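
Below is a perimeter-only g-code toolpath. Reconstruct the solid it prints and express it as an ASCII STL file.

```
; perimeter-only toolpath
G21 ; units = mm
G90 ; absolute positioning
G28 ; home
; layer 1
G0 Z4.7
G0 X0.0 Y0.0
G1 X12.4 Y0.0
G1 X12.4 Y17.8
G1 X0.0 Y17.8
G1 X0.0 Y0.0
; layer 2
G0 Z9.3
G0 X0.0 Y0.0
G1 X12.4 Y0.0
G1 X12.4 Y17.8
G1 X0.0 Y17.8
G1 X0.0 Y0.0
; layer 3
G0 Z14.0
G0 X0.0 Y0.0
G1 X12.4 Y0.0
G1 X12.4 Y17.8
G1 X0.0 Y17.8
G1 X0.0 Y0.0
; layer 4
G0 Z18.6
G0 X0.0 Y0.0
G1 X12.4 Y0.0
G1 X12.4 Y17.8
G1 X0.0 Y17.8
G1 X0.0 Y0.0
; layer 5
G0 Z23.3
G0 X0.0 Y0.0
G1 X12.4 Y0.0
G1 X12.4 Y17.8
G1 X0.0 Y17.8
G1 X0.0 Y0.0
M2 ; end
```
solid part
  facet normal 0.0000 0.0000 -1.0000
    outer loop
      vertex 12.4 17.8 0.0
      vertex 12.4 0.0 0.0
      vertex 0.0 0.0 0.0
    endloop
  endfacet
  facet normal 0.0000 0.0000 -1.0000
    outer loop
      vertex 0.0 17.8 0.0
      vertex 12.4 17.8 0.0
      vertex 0.0 0.0 0.0
    endloop
  endfacet
  facet normal 0.0000 0.0000 1.0000
    outer loop
      vertex 0.0 0.0 23.3
      vertex 12.4 0.0 23.3
      vertex 12.4 17.8 23.3
    endloop
  endfacet
  facet normal 0.0000 0.0000 1.0000
    outer loop
      vertex 0.0 0.0 23.3
      vertex 12.4 17.8 23.3
      vertex 0.0 17.8 23.3
    endloop
  endfacet
  facet normal 0.0000 -1.0000 0.0000
    outer loop
      vertex 0.0 0.0 0.0
      vertex 12.4 0.0 0.0
      vertex 12.4 0.0 23.3
    endloop
  endfacet
  facet normal 0.0000 -1.0000 0.0000
    outer loop
      vertex 0.0 0.0 0.0
      vertex 12.4 0.0 23.3
      vertex 0.0 0.0 23.3
    endloop
  endfacet
  facet normal 0.0000 1.0000 0.0000
    outer loop
      vertex 12.4 17.8 23.3
      vertex 12.4 17.8 0.0
      vertex 0.0 17.8 0.0
    endloop
  endfacet
  facet normal 0.0000 1.0000 0.0000
    outer loop
      vertex 0.0 17.8 23.3
      vertex 12.4 17.8 23.3
      vertex 0.0 17.8 0.0
    endloop
  endfacet
  facet normal -1.0000 0.0000 0.0000
    outer loop
      vertex 0.0 17.8 23.3
      vertex 0.0 17.8 0.0
      vertex 0.0 0.0 0.0
    endloop
  endfacet
  facet normal -1.0000 0.0000 0.0000
    outer loop
      vertex 0.0 0.0 23.3
      vertex 0.0 17.8 23.3
      vertex 0.0 0.0 0.0
    endloop
  endfacet
  facet normal 1.0000 0.0000 0.0000
    outer loop
      vertex 12.4 0.0 0.0
      vertex 12.4 17.8 0.0
      vertex 12.4 17.8 23.3
    endloop
  endfacet
  facet normal 1.0000 0.0000 0.0000
    outer loop
      vertex 12.4 0.0 0.0
      vertex 12.4 17.8 23.3
      vertex 12.4 0.0 23.3
    endloop
  endfacet
endsolid part

The G0 Z moves step by Δz≈4.7 mm. Every layer's G1 loop is the same polygon, so the solid is a straight extrusion of it from z=0 to z≈23.3. Closing with flat bottom and top caps and triangulating gives 12 facets — a rectangular box, roughly 12.4 × 17.8 mm footprint and 23.3 mm tall.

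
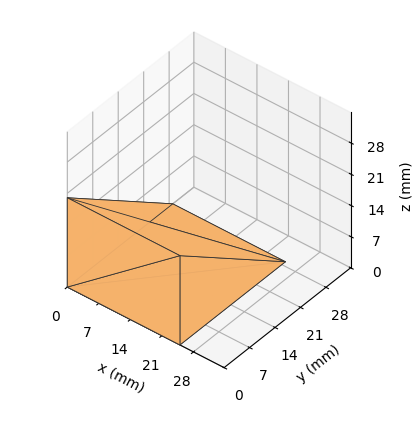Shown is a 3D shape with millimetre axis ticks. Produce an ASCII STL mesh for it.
Reading the render: the shape is a wedge (ramp): 25 × 29 mm base, rising to 20 mm along the y=0 edge and sloping linearly to z=0 at y=29 (dimensions read to the nearest mm from the axis ticks). For the STL, each face is triangulated and given an outward normal.

solid part
  facet normal 0.0000 0.0000 -1.0000
    outer loop
      vertex 25.00 29.00 0.00
      vertex 25.00 0.00 0.00
      vertex 0.00 0.00 0.00
    endloop
  endfacet
  facet normal 0.0000 0.0000 -1.0000
    outer loop
      vertex 0.00 29.00 0.00
      vertex 25.00 29.00 0.00
      vertex 0.00 0.00 0.00
    endloop
  endfacet
  facet normal 0.0000 -1.0000 0.0000
    outer loop
      vertex 0.00 0.00 0.00
      vertex 25.00 0.00 0.00
      vertex 25.00 0.00 20.00
    endloop
  endfacet
  facet normal 0.0000 -1.0000 0.0000
    outer loop
      vertex 0.00 0.00 0.00
      vertex 25.00 0.00 20.00
      vertex 0.00 0.00 20.00
    endloop
  endfacet
  facet normal 0.0000 0.5677 0.8232
    outer loop
      vertex 0.00 0.00 20.00
      vertex 25.00 0.00 20.00
      vertex 25.00 29.00 0.00
    endloop
  endfacet
  facet normal 0.0000 0.5677 0.8232
    outer loop
      vertex 0.00 0.00 20.00
      vertex 25.00 29.00 0.00
      vertex 0.00 29.00 0.00
    endloop
  endfacet
  facet normal -1.0000 0.0000 0.0000
    outer loop
      vertex 0.00 0.00 20.00
      vertex 0.00 29.00 0.00
      vertex 0.00 0.00 0.00
    endloop
  endfacet
  facet normal 1.0000 0.0000 0.0000
    outer loop
      vertex 25.00 0.00 0.00
      vertex 25.00 29.00 0.00
      vertex 25.00 0.00 20.00
    endloop
  endfacet
endsolid part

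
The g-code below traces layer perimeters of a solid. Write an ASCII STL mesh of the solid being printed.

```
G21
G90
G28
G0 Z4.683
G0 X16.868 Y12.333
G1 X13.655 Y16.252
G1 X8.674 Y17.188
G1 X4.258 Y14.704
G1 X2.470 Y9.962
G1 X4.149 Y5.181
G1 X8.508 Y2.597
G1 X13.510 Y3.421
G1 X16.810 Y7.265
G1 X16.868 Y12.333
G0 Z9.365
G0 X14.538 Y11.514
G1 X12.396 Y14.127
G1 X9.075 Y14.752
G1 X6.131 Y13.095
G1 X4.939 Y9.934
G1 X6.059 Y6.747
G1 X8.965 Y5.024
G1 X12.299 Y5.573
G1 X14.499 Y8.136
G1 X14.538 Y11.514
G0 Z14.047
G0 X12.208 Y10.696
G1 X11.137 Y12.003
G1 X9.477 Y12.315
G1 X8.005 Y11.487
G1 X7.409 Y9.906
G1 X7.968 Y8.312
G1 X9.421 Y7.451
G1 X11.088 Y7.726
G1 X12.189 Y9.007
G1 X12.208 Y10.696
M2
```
solid part
  facet normal 0.0000 0.0000 -1.0000
    outer loop
      vertex 8.273 19.625 0.000
      vertex 14.914 18.376 0.000
      vertex 19.198 13.151 0.000
    endloop
  endfacet
  facet normal 0.0000 0.0000 -1.0000
    outer loop
      vertex 2.384 16.313 0.000
      vertex 8.273 19.625 0.000
      vertex 19.198 13.151 0.000
    endloop
  endfacet
  facet normal 0.0000 0.0000 -1.0000
    outer loop
      vertex 0.001 9.990 0.000
      vertex 2.384 16.313 0.000
      vertex 19.198 13.151 0.000
    endloop
  endfacet
  facet normal 0.0000 0.0000 -1.0000
    outer loop
      vertex 2.239 3.615 0.000
      vertex 0.001 9.990 0.000
      vertex 19.198 13.151 0.000
    endloop
  endfacet
  facet normal 0.0000 0.0000 -1.0000
    outer loop
      vertex 8.052 0.170 0.000
      vertex 2.239 3.615 0.000
      vertex 19.198 13.151 0.000
    endloop
  endfacet
  facet normal 0.0000 0.0000 -1.0000
    outer loop
      vertex 14.720 1.268 0.000
      vertex 8.052 0.170 0.000
      vertex 19.198 13.151 0.000
    endloop
  endfacet
  facet normal 0.0000 0.0000 -1.0000
    outer loop
      vertex 19.121 6.394 0.000
      vertex 14.720 1.268 0.000
      vertex 19.198 13.151 0.000
    endloop
  endfacet
  facet normal 0.6929 0.5681 0.4440
    outer loop
      vertex 19.198 13.151 0.000
      vertex 14.914 18.376 0.000
      vertex 9.878 9.878 18.730
    endloop
  endfacet
  facet normal 0.1656 0.8806 0.4440
    outer loop
      vertex 14.914 18.376 0.000
      vertex 8.273 19.625 0.000
      vertex 9.878 9.878 18.730
    endloop
  endfacet
  facet normal -0.4392 0.7810 0.4440
    outer loop
      vertex 8.273 19.625 0.000
      vertex 2.384 16.313 0.000
      vertex 9.878 9.878 18.730
    endloop
  endfacet
  facet normal -0.8384 0.3160 0.4440
    outer loop
      vertex 2.384 16.313 0.000
      vertex 0.001 9.990 0.000
      vertex 9.878 9.878 18.730
    endloop
  endfacet
  facet normal -0.8454 -0.2968 0.4440
    outer loop
      vertex 0.001 9.990 0.000
      vertex 2.239 3.615 0.000
      vertex 9.878 9.878 18.730
    endloop
  endfacet
  facet normal -0.4568 -0.7708 0.4441
    outer loop
      vertex 2.239 3.615 0.000
      vertex 8.052 0.170 0.000
      vertex 9.878 9.878 18.730
    endloop
  endfacet
  facet normal 0.1456 -0.8841 0.4440
    outer loop
      vertex 8.052 0.170 0.000
      vertex 14.720 1.268 0.000
      vertex 9.878 9.878 18.730
    endloop
  endfacet
  facet normal 0.6798 -0.5837 0.4440
    outer loop
      vertex 14.720 1.268 0.000
      vertex 19.121 6.394 0.000
      vertex 9.878 9.878 18.730
    endloop
  endfacet
  facet normal 0.8959 -0.0102 0.4440
    outer loop
      vertex 19.121 6.394 0.000
      vertex 19.198 13.151 0.000
      vertex 9.878 9.878 18.730
    endloop
  endfacet
endsolid part

The G0 Z moves step by Δz≈4.683 mm. The G1 loops shrink linearly with z, so the solid tapers from its base footprint up to z≈18.7. Closing with a flat bottom cap and the tapered top and triangulating gives 16 facets — a regular 9-sided pyramid, base circumscribed radius ≈ 9.88 mm, apex at z ≈ 18.7 mm.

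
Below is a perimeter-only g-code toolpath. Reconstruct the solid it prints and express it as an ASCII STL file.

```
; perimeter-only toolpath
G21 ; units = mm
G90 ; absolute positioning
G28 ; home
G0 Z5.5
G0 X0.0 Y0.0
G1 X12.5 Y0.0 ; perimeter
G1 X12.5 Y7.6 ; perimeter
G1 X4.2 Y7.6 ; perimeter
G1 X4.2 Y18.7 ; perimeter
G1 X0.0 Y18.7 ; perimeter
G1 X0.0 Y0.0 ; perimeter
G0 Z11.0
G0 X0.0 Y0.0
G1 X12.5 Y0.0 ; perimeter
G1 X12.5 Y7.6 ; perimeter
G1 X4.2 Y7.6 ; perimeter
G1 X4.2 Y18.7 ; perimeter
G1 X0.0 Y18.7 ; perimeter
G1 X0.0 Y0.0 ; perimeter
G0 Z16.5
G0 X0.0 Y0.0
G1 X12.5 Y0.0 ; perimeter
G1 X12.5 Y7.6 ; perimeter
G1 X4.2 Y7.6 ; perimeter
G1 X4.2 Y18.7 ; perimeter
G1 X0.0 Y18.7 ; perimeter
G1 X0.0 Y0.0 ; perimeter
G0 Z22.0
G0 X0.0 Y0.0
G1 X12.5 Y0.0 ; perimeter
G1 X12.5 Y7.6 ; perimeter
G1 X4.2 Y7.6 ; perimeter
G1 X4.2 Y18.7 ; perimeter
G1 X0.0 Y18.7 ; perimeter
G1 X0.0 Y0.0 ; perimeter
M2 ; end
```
solid part
  facet normal 0.0000 0.0000 -1.0000
    outer loop
      vertex 12.5 7.6 0.0
      vertex 12.5 0.0 0.0
      vertex 0.0 0.0 0.0
    endloop
  endfacet
  facet normal 0.0000 0.0000 -1.0000
    outer loop
      vertex 4.2 7.6 0.0
      vertex 12.5 7.6 0.0
      vertex 0.0 0.0 0.0
    endloop
  endfacet
  facet normal 0.0000 0.0000 -1.0000
    outer loop
      vertex 4.2 18.7 0.0
      vertex 4.2 7.6 0.0
      vertex 0.0 0.0 0.0
    endloop
  endfacet
  facet normal 0.0000 0.0000 -1.0000
    outer loop
      vertex 0.0 18.7 0.0
      vertex 4.2 18.7 0.0
      vertex 0.0 0.0 0.0
    endloop
  endfacet
  facet normal 0.0000 0.0000 1.0000
    outer loop
      vertex 0.0 0.0 22.0
      vertex 12.5 0.0 22.0
      vertex 12.5 7.6 22.0
    endloop
  endfacet
  facet normal 0.0000 0.0000 1.0000
    outer loop
      vertex 0.0 0.0 22.0
      vertex 12.5 7.6 22.0
      vertex 4.2 7.6 22.0
    endloop
  endfacet
  facet normal 0.0000 0.0000 1.0000
    outer loop
      vertex 0.0 0.0 22.0
      vertex 4.2 7.6 22.0
      vertex 4.2 18.7 22.0
    endloop
  endfacet
  facet normal 0.0000 0.0000 1.0000
    outer loop
      vertex 0.0 0.0 22.0
      vertex 4.2 18.7 22.0
      vertex 0.0 18.7 22.0
    endloop
  endfacet
  facet normal 0.0000 -1.0000 0.0000
    outer loop
      vertex 0.0 0.0 0.0
      vertex 12.5 0.0 0.0
      vertex 12.5 0.0 22.0
    endloop
  endfacet
  facet normal 0.0000 -1.0000 0.0000
    outer loop
      vertex 0.0 0.0 0.0
      vertex 12.5 0.0 22.0
      vertex 0.0 0.0 22.0
    endloop
  endfacet
  facet normal 1.0000 0.0000 0.0000
    outer loop
      vertex 12.5 0.0 0.0
      vertex 12.5 7.6 0.0
      vertex 12.5 7.6 22.0
    endloop
  endfacet
  facet normal 1.0000 0.0000 0.0000
    outer loop
      vertex 12.5 0.0 0.0
      vertex 12.5 7.6 22.0
      vertex 12.5 0.0 22.0
    endloop
  endfacet
  facet normal 0.0000 1.0000 0.0000
    outer loop
      vertex 12.5 7.6 0.0
      vertex 4.2 7.6 0.0
      vertex 4.2 7.6 22.0
    endloop
  endfacet
  facet normal 0.0000 1.0000 0.0000
    outer loop
      vertex 12.5 7.6 0.0
      vertex 4.2 7.6 22.0
      vertex 12.5 7.6 22.0
    endloop
  endfacet
  facet normal 1.0000 0.0000 0.0000
    outer loop
      vertex 4.2 7.6 0.0
      vertex 4.2 18.7 0.0
      vertex 4.2 18.7 22.0
    endloop
  endfacet
  facet normal 1.0000 0.0000 0.0000
    outer loop
      vertex 4.2 7.6 0.0
      vertex 4.2 18.7 22.0
      vertex 4.2 7.6 22.0
    endloop
  endfacet
  facet normal 0.0000 1.0000 0.0000
    outer loop
      vertex 4.2 18.7 0.0
      vertex 0.0 18.7 0.0
      vertex 0.0 18.7 22.0
    endloop
  endfacet
  facet normal 0.0000 1.0000 0.0000
    outer loop
      vertex 4.2 18.7 0.0
      vertex 0.0 18.7 22.0
      vertex 4.2 18.7 22.0
    endloop
  endfacet
  facet normal -1.0000 0.0000 0.0000
    outer loop
      vertex 0.0 18.7 0.0
      vertex 0.0 0.0 0.0
      vertex 0.0 0.0 22.0
    endloop
  endfacet
  facet normal -1.0000 0.0000 0.0000
    outer loop
      vertex 0.0 18.7 0.0
      vertex 0.0 0.0 22.0
      vertex 0.0 18.7 22.0
    endloop
  endfacet
endsolid part

The G0 Z moves step by Δz≈5.5 mm. Every layer's G1 loop is the same polygon, so the solid is a straight extrusion of it from z=0 to z≈22. Closing with flat bottom and top caps and triangulating gives 20 facets — an L-shaped prism: outer 12.5 × 18.7 mm, arm thicknesses ≈ 7.6 mm (horizontal) and 4.2 mm (vertical), extruded 22 mm in z.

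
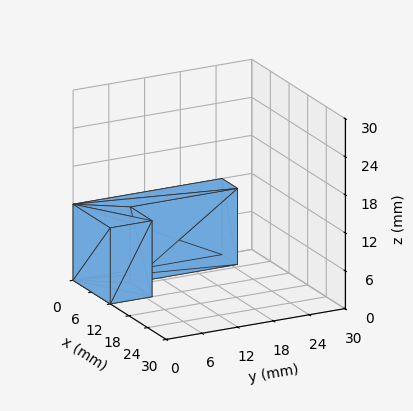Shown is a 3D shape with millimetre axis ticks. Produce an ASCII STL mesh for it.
Reading the render: the shape is an L-shaped prism: outer 12 × 25 mm, arm thicknesses ≈ 7 mm (horizontal) and 5 mm (vertical), extruded 12 mm in z (dimensions read to the nearest mm from the axis ticks). For the STL, each face is triangulated and given an outward normal.

solid part
  facet normal 0.0000 0.0000 -1.0000
    outer loop
      vertex 12.00 7.00 0.00
      vertex 12.00 0.00 0.00
      vertex 0.00 0.00 0.00
    endloop
  endfacet
  facet normal 0.0000 0.0000 -1.0000
    outer loop
      vertex 5.00 7.00 0.00
      vertex 12.00 7.00 0.00
      vertex 0.00 0.00 0.00
    endloop
  endfacet
  facet normal 0.0000 0.0000 -1.0000
    outer loop
      vertex 5.00 25.00 0.00
      vertex 5.00 7.00 0.00
      vertex 0.00 0.00 0.00
    endloop
  endfacet
  facet normal 0.0000 0.0000 -1.0000
    outer loop
      vertex 0.00 25.00 0.00
      vertex 5.00 25.00 0.00
      vertex 0.00 0.00 0.00
    endloop
  endfacet
  facet normal 0.0000 0.0000 1.0000
    outer loop
      vertex 0.00 0.00 12.00
      vertex 12.00 0.00 12.00
      vertex 12.00 7.00 12.00
    endloop
  endfacet
  facet normal 0.0000 0.0000 1.0000
    outer loop
      vertex 0.00 0.00 12.00
      vertex 12.00 7.00 12.00
      vertex 5.00 7.00 12.00
    endloop
  endfacet
  facet normal 0.0000 0.0000 1.0000
    outer loop
      vertex 0.00 0.00 12.00
      vertex 5.00 7.00 12.00
      vertex 5.00 25.00 12.00
    endloop
  endfacet
  facet normal 0.0000 0.0000 1.0000
    outer loop
      vertex 0.00 0.00 12.00
      vertex 5.00 25.00 12.00
      vertex 0.00 25.00 12.00
    endloop
  endfacet
  facet normal 0.0000 -1.0000 0.0000
    outer loop
      vertex 0.00 0.00 0.00
      vertex 12.00 0.00 0.00
      vertex 12.00 0.00 12.00
    endloop
  endfacet
  facet normal 0.0000 -1.0000 0.0000
    outer loop
      vertex 0.00 0.00 0.00
      vertex 12.00 0.00 12.00
      vertex 0.00 0.00 12.00
    endloop
  endfacet
  facet normal 1.0000 0.0000 0.0000
    outer loop
      vertex 12.00 0.00 0.00
      vertex 12.00 7.00 0.00
      vertex 12.00 7.00 12.00
    endloop
  endfacet
  facet normal 1.0000 0.0000 0.0000
    outer loop
      vertex 12.00 0.00 0.00
      vertex 12.00 7.00 12.00
      vertex 12.00 0.00 12.00
    endloop
  endfacet
  facet normal 0.0000 1.0000 0.0000
    outer loop
      vertex 12.00 7.00 0.00
      vertex 5.00 7.00 0.00
      vertex 5.00 7.00 12.00
    endloop
  endfacet
  facet normal 0.0000 1.0000 0.0000
    outer loop
      vertex 12.00 7.00 0.00
      vertex 5.00 7.00 12.00
      vertex 12.00 7.00 12.00
    endloop
  endfacet
  facet normal 1.0000 0.0000 0.0000
    outer loop
      vertex 5.00 7.00 0.00
      vertex 5.00 25.00 0.00
      vertex 5.00 25.00 12.00
    endloop
  endfacet
  facet normal 1.0000 0.0000 0.0000
    outer loop
      vertex 5.00 7.00 0.00
      vertex 5.00 25.00 12.00
      vertex 5.00 7.00 12.00
    endloop
  endfacet
  facet normal 0.0000 1.0000 0.0000
    outer loop
      vertex 5.00 25.00 0.00
      vertex 0.00 25.00 0.00
      vertex 0.00 25.00 12.00
    endloop
  endfacet
  facet normal 0.0000 1.0000 0.0000
    outer loop
      vertex 5.00 25.00 0.00
      vertex 0.00 25.00 12.00
      vertex 5.00 25.00 12.00
    endloop
  endfacet
  facet normal -1.0000 0.0000 0.0000
    outer loop
      vertex 0.00 25.00 0.00
      vertex 0.00 0.00 0.00
      vertex 0.00 0.00 12.00
    endloop
  endfacet
  facet normal -1.0000 0.0000 0.0000
    outer loop
      vertex 0.00 25.00 0.00
      vertex 0.00 0.00 12.00
      vertex 0.00 25.00 12.00
    endloop
  endfacet
endsolid part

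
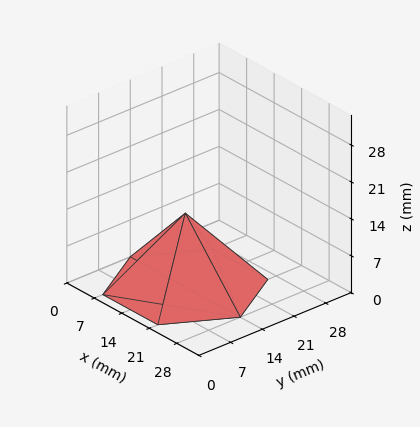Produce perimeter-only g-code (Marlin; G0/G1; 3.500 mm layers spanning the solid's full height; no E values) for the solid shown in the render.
Reading the render: the shape is a regular 6-sided pyramid, base circumscribed radius ≈ 14 mm, apex at z ≈ 14 mm (dimensions read to the nearest mm from the axis ticks). For the g-code, the solid's height is divided into equal slices at the stated Δz and each level perimeter traced with G1 moves after a G0 lift.

; perimeter-only toolpath
G21 ; units = mm
G90 ; absolute positioning
G28 ; home
; layer 1
G0 Z3.500
G0 X24.500 Y14.000
G1 X19.250 Y23.093
G1 X8.750 Y23.093
G1 X3.500 Y14.000
G1 X8.750 Y4.907
G1 X19.250 Y4.907
G1 X24.500 Y14.000
; layer 2
G0 Z7.000
G0 X21.000 Y14.000
G1 X17.500 Y20.062
G1 X10.500 Y20.062
G1 X7.000 Y14.000
G1 X10.500 Y7.938
G1 X17.500 Y7.938
G1 X21.000 Y14.000
; layer 3
G0 Z10.500
G0 X17.500 Y14.000
G1 X15.750 Y17.031
G1 X12.250 Y17.031
G1 X10.500 Y14.000
G1 X12.250 Y10.969
G1 X15.750 Y10.969
G1 X17.500 Y14.000
M2 ; end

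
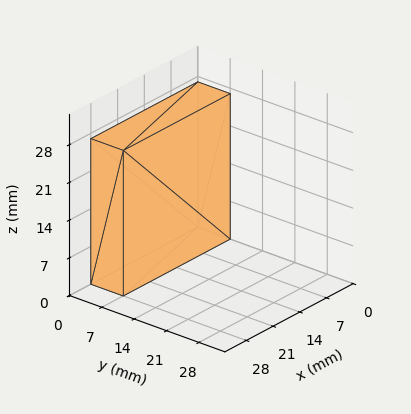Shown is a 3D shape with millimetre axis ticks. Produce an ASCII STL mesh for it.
Reading the render: the shape is a rectangular box, roughly 28 × 7 mm footprint and 27 mm tall (dimensions read to the nearest mm from the axis ticks). For the STL, each face is triangulated and given an outward normal.

solid part
  facet normal 0.0000 0.0000 -1.0000
    outer loop
      vertex 28.00 7.00 0.00
      vertex 28.00 0.00 0.00
      vertex 0.00 0.00 0.00
    endloop
  endfacet
  facet normal 0.0000 0.0000 -1.0000
    outer loop
      vertex 0.00 7.00 0.00
      vertex 28.00 7.00 0.00
      vertex 0.00 0.00 0.00
    endloop
  endfacet
  facet normal 0.0000 0.0000 1.0000
    outer loop
      vertex 0.00 0.00 27.00
      vertex 28.00 0.00 27.00
      vertex 28.00 7.00 27.00
    endloop
  endfacet
  facet normal 0.0000 0.0000 1.0000
    outer loop
      vertex 0.00 0.00 27.00
      vertex 28.00 7.00 27.00
      vertex 0.00 7.00 27.00
    endloop
  endfacet
  facet normal 0.0000 -1.0000 0.0000
    outer loop
      vertex 0.00 0.00 0.00
      vertex 28.00 0.00 0.00
      vertex 28.00 0.00 27.00
    endloop
  endfacet
  facet normal 0.0000 -1.0000 0.0000
    outer loop
      vertex 0.00 0.00 0.00
      vertex 28.00 0.00 27.00
      vertex 0.00 0.00 27.00
    endloop
  endfacet
  facet normal 0.0000 1.0000 0.0000
    outer loop
      vertex 28.00 7.00 27.00
      vertex 28.00 7.00 0.00
      vertex 0.00 7.00 0.00
    endloop
  endfacet
  facet normal 0.0000 1.0000 0.0000
    outer loop
      vertex 0.00 7.00 27.00
      vertex 28.00 7.00 27.00
      vertex 0.00 7.00 0.00
    endloop
  endfacet
  facet normal -1.0000 0.0000 0.0000
    outer loop
      vertex 0.00 7.00 27.00
      vertex 0.00 7.00 0.00
      vertex 0.00 0.00 0.00
    endloop
  endfacet
  facet normal -1.0000 0.0000 0.0000
    outer loop
      vertex 0.00 0.00 27.00
      vertex 0.00 7.00 27.00
      vertex 0.00 0.00 0.00
    endloop
  endfacet
  facet normal 1.0000 0.0000 0.0000
    outer loop
      vertex 28.00 0.00 0.00
      vertex 28.00 7.00 0.00
      vertex 28.00 7.00 27.00
    endloop
  endfacet
  facet normal 1.0000 0.0000 0.0000
    outer loop
      vertex 28.00 0.00 0.00
      vertex 28.00 7.00 27.00
      vertex 28.00 0.00 27.00
    endloop
  endfacet
endsolid part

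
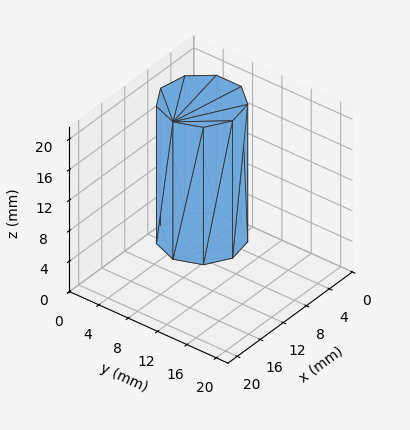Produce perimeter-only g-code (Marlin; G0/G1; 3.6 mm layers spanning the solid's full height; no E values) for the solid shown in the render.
Reading the render: the shape is a regular 9-sided prism (a cylinder approximated with 9 flat sides), circumscribed radius ≈ 5 mm, height ≈ 18 mm (dimensions read to the nearest mm from the axis ticks). For the g-code, the solid's height is divided into equal slices at the stated Δz and each level perimeter traced with G1 moves after a G0 lift.

; perimeter-only toolpath
G21 ; units = mm
G90 ; absolute positioning
G28 ; home
; layer 1
G0 Z3.6
G0 X10.0 Y5.0
G1 X8.8 Y8.2
G1 X5.9 Y9.9
G1 X2.5 Y9.3
G1 X0.3 Y6.7
G1 X0.3 Y3.3
G1 X2.5 Y0.7
G1 X5.9 Y0.1
G1 X8.8 Y1.8
G1 X10.0 Y5.0
; layer 2
G0 Z7.2
G0 X10.0 Y5.0
G1 X8.8 Y8.2
G1 X5.9 Y9.9
G1 X2.5 Y9.3
G1 X0.3 Y6.7
G1 X0.3 Y3.3
G1 X2.5 Y0.7
G1 X5.9 Y0.1
G1 X8.8 Y1.8
G1 X10.0 Y5.0
; layer 3
G0 Z10.8
G0 X10.0 Y5.0
G1 X8.8 Y8.2
G1 X5.9 Y9.9
G1 X2.5 Y9.3
G1 X0.3 Y6.7
G1 X0.3 Y3.3
G1 X2.5 Y0.7
G1 X5.9 Y0.1
G1 X8.8 Y1.8
G1 X10.0 Y5.0
; layer 4
G0 Z14.4
G0 X10.0 Y5.0
G1 X8.8 Y8.2
G1 X5.9 Y9.9
G1 X2.5 Y9.3
G1 X0.3 Y6.7
G1 X0.3 Y3.3
G1 X2.5 Y0.7
G1 X5.9 Y0.1
G1 X8.8 Y1.8
G1 X10.0 Y5.0
; layer 5
G0 Z18.0
G0 X10.0 Y5.0
G1 X8.8 Y8.2
G1 X5.9 Y9.9
G1 X2.5 Y9.3
G1 X0.3 Y6.7
G1 X0.3 Y3.3
G1 X2.5 Y0.7
G1 X5.9 Y0.1
G1 X8.8 Y1.8
G1 X10.0 Y5.0
M2 ; end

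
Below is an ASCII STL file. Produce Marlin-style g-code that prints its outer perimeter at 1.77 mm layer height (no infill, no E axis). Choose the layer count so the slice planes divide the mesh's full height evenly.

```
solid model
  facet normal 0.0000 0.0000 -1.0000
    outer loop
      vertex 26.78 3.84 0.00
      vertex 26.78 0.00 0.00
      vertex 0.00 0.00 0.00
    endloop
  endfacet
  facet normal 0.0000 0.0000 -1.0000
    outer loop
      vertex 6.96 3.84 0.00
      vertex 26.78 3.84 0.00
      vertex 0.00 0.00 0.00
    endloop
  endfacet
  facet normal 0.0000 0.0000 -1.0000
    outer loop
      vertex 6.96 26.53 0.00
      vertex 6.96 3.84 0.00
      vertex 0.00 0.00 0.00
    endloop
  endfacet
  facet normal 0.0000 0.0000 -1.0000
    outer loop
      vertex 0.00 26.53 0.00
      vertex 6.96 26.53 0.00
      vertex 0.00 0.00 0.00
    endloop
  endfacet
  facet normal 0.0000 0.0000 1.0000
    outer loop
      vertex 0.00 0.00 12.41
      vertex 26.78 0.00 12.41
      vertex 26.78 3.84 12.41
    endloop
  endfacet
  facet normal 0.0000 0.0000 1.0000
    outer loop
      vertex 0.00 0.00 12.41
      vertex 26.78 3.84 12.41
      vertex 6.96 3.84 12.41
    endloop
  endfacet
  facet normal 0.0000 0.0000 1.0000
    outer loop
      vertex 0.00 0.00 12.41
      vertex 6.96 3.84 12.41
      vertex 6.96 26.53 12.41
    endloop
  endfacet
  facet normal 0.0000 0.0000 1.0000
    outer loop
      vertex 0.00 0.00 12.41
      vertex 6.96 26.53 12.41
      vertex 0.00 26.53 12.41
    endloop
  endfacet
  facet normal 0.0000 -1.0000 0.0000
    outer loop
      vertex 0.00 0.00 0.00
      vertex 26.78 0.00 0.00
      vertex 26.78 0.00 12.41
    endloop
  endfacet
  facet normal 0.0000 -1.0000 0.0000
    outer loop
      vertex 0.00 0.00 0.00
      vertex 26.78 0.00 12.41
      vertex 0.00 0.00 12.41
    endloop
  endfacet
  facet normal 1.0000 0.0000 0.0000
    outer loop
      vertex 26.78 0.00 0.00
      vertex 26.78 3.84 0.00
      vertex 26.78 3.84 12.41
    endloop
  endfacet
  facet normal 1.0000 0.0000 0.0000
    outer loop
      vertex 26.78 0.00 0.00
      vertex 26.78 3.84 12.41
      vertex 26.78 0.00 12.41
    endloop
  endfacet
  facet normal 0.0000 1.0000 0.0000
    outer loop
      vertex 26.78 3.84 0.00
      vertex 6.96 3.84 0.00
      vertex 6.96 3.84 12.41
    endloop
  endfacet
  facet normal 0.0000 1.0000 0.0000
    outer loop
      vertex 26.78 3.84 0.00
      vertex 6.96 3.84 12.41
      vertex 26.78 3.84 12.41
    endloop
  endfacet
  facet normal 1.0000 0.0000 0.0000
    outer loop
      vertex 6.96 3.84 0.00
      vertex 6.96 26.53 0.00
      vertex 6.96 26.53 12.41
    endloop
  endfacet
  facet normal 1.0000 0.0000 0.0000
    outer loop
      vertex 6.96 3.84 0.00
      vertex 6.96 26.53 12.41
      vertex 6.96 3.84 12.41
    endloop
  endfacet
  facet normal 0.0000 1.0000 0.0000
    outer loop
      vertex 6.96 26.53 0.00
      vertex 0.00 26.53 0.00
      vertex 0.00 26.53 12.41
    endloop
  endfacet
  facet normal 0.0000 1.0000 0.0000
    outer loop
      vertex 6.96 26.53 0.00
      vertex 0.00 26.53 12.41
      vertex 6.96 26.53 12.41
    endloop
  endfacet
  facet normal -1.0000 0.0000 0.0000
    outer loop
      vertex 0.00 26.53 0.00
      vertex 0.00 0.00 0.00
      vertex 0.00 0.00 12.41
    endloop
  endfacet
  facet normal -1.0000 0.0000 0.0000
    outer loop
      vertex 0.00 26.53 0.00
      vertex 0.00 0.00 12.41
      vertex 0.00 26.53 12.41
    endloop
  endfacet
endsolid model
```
; perimeter-only toolpath
G21 ; units = mm
G90 ; absolute positioning
G28 ; home
; layer 1
G0 Z1.77
G0 X0.00 Y0.00
G1 X26.78 Y0.00
G1 X26.78 Y3.84
G1 X6.96 Y3.84
G1 X6.96 Y26.53
G1 X0.00 Y26.53
G1 X0.00 Y0.00
; layer 2
G0 Z3.55
G0 X0.00 Y0.00
G1 X26.78 Y0.00
G1 X26.78 Y3.84
G1 X6.96 Y3.84
G1 X6.96 Y26.53
G1 X0.00 Y26.53
G1 X0.00 Y0.00
; layer 3
G0 Z5.32
G0 X0.00 Y0.00
G1 X26.78 Y0.00
G1 X26.78 Y3.84
G1 X6.96 Y3.84
G1 X6.96 Y26.53
G1 X0.00 Y26.53
G1 X0.00 Y0.00
; layer 4
G0 Z7.09
G0 X0.00 Y0.00
G1 X26.78 Y0.00
G1 X26.78 Y3.84
G1 X6.96 Y3.84
G1 X6.96 Y26.53
G1 X0.00 Y26.53
G1 X0.00 Y0.00
; layer 5
G0 Z8.86
G0 X0.00 Y0.00
G1 X26.78 Y0.00
G1 X26.78 Y3.84
G1 X6.96 Y3.84
G1 X6.96 Y26.53
G1 X0.00 Y26.53
G1 X0.00 Y0.00
; layer 6
G0 Z10.64
G0 X0.00 Y0.00
G1 X26.78 Y0.00
G1 X26.78 Y3.84
G1 X6.96 Y3.84
G1 X6.96 Y26.53
G1 X0.00 Y26.53
G1 X0.00 Y0.00
; layer 7
G0 Z12.41
G0 X0.00 Y0.00
G1 X26.78 Y0.00
G1 X26.78 Y3.84
G1 X6.96 Y3.84
G1 X6.96 Y26.53
G1 X0.00 Y26.53
G1 X0.00 Y0.00
M2 ; end

The solid is an L-shaped prism: outer 26.8 × 26.5 mm, arm thicknesses ≈ 3.84 mm (horizontal) and 6.96 mm (vertical), extruded 12.4 mm in z. Slicing at Δz = 1.77 mm — 7 equal slices spanning the solid's height, so layer i sits at z = i·h/7 — gives 7 non-empty perimeters. Each is a 6-segment closed polygon; G0 lifts to the layer z and rapids to the start vertex, then G1 traces the edges.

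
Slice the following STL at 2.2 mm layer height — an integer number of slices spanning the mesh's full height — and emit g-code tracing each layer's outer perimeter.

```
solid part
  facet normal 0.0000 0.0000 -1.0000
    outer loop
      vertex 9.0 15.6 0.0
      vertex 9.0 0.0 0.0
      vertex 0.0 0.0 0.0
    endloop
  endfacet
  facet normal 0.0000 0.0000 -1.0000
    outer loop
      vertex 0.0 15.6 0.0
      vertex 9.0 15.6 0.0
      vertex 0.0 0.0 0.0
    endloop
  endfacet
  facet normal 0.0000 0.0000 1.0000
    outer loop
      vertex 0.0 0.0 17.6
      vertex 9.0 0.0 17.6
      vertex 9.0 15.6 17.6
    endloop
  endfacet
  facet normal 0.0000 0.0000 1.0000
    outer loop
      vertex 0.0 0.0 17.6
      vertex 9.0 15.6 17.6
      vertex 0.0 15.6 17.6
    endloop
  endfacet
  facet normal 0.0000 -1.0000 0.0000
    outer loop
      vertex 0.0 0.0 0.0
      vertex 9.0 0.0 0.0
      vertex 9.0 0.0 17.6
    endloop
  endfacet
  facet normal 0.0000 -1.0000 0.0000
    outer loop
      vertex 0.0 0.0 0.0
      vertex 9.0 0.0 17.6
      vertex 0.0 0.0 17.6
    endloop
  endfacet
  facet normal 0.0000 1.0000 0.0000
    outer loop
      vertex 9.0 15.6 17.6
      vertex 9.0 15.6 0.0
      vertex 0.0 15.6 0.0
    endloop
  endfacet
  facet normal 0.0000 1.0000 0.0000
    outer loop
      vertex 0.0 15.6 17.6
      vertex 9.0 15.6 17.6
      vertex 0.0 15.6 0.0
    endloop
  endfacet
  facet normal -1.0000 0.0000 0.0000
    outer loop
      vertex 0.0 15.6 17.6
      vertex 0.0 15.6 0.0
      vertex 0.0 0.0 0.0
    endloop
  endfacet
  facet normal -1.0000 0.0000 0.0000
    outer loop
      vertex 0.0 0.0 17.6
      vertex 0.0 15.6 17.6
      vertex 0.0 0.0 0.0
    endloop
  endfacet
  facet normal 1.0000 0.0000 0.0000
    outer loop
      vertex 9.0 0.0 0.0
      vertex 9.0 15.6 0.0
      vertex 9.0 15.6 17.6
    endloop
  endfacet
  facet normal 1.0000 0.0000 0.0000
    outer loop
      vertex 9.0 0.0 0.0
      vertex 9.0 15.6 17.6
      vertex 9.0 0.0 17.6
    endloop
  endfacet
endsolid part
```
; perimeter-only toolpath
G21 ; units = mm
G90 ; absolute positioning
G28 ; home
; layer 1
G0 Z2.2
G0 X0.0 Y0.0
G1 X9.0 Y0.0
G1 X9.0 Y15.6
G1 X0.0 Y15.6
G1 X0.0 Y0.0
; layer 2
G0 Z4.4
G0 X0.0 Y0.0
G1 X9.0 Y0.0
G1 X9.0 Y15.6
G1 X0.0 Y15.6
G1 X0.0 Y0.0
; layer 3
G0 Z6.6
G0 X0.0 Y0.0
G1 X9.0 Y0.0
G1 X9.0 Y15.6
G1 X0.0 Y15.6
G1 X0.0 Y0.0
; layer 4
G0 Z8.8
G0 X0.0 Y0.0
G1 X9.0 Y0.0
G1 X9.0 Y15.6
G1 X0.0 Y15.6
G1 X0.0 Y0.0
; layer 5
G0 Z11.0
G0 X0.0 Y0.0
G1 X9.0 Y0.0
G1 X9.0 Y15.6
G1 X0.0 Y15.6
G1 X0.0 Y0.0
; layer 6
G0 Z13.2
G0 X0.0 Y0.0
G1 X9.0 Y0.0
G1 X9.0 Y15.6
G1 X0.0 Y15.6
G1 X0.0 Y0.0
; layer 7
G0 Z15.4
G0 X0.0 Y0.0
G1 X9.0 Y0.0
G1 X9.0 Y15.6
G1 X0.0 Y15.6
G1 X0.0 Y0.0
; layer 8
G0 Z17.6
G0 X0.0 Y0.0
G1 X9.0 Y0.0
G1 X9.0 Y15.6
G1 X0.0 Y15.6
G1 X0.0 Y0.0
M2 ; end

The solid is a rectangular box, roughly 9 × 15.6 mm footprint and 17.6 mm tall. Slicing at Δz = 2.2 mm — 8 equal slices spanning the solid's height, so layer i sits at z = i·h/8 — gives 8 non-empty perimeters. Each is a 4-segment closed polygon; G0 lifts to the layer z and rapids to the start vertex, then G1 traces the edges.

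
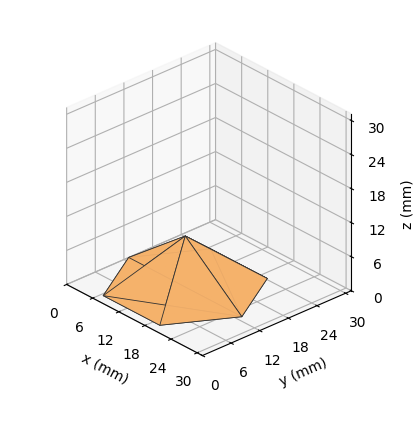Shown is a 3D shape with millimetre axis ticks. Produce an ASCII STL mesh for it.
Reading the render: the shape is a regular 6-sided pyramid, base circumscribed radius ≈ 13 mm, apex at z ≈ 9 mm (dimensions read to the nearest mm from the axis ticks). For the STL, each face is triangulated and given an outward normal.

solid part
  facet normal 0.0000 0.0000 -1.0000
    outer loop
      vertex 6.500 24.258 0.000
      vertex 19.500 24.258 0.000
      vertex 26.000 13.000 0.000
    endloop
  endfacet
  facet normal 0.0000 0.0000 -1.0000
    outer loop
      vertex 0.000 13.000 0.000
      vertex 6.500 24.258 0.000
      vertex 26.000 13.000 0.000
    endloop
  endfacet
  facet normal 0.0000 0.0000 -1.0000
    outer loop
      vertex 6.500 1.742 0.000
      vertex 0.000 13.000 0.000
      vertex 26.000 13.000 0.000
    endloop
  endfacet
  facet normal 0.0000 0.0000 -1.0000
    outer loop
      vertex 19.500 1.742 0.000
      vertex 6.500 1.742 0.000
      vertex 26.000 13.000 0.000
    endloop
  endfacet
  facet normal 0.5408 0.3122 0.7811
    outer loop
      vertex 26.000 13.000 0.000
      vertex 19.500 24.258 0.000
      vertex 13.000 13.000 9.000
    endloop
  endfacet
  facet normal 0.0000 0.6244 0.7811
    outer loop
      vertex 19.500 24.258 0.000
      vertex 6.500 24.258 0.000
      vertex 13.000 13.000 9.000
    endloop
  endfacet
  facet normal -0.5408 0.3122 0.7811
    outer loop
      vertex 6.500 24.258 0.000
      vertex 0.000 13.000 0.000
      vertex 13.000 13.000 9.000
    endloop
  endfacet
  facet normal -0.5408 -0.3122 0.7811
    outer loop
      vertex 0.000 13.000 0.000
      vertex 6.500 1.742 0.000
      vertex 13.000 13.000 9.000
    endloop
  endfacet
  facet normal 0.0000 -0.6244 0.7811
    outer loop
      vertex 6.500 1.742 0.000
      vertex 19.500 1.742 0.000
      vertex 13.000 13.000 9.000
    endloop
  endfacet
  facet normal 0.5408 -0.3122 0.7811
    outer loop
      vertex 19.500 1.742 0.000
      vertex 26.000 13.000 0.000
      vertex 13.000 13.000 9.000
    endloop
  endfacet
endsolid part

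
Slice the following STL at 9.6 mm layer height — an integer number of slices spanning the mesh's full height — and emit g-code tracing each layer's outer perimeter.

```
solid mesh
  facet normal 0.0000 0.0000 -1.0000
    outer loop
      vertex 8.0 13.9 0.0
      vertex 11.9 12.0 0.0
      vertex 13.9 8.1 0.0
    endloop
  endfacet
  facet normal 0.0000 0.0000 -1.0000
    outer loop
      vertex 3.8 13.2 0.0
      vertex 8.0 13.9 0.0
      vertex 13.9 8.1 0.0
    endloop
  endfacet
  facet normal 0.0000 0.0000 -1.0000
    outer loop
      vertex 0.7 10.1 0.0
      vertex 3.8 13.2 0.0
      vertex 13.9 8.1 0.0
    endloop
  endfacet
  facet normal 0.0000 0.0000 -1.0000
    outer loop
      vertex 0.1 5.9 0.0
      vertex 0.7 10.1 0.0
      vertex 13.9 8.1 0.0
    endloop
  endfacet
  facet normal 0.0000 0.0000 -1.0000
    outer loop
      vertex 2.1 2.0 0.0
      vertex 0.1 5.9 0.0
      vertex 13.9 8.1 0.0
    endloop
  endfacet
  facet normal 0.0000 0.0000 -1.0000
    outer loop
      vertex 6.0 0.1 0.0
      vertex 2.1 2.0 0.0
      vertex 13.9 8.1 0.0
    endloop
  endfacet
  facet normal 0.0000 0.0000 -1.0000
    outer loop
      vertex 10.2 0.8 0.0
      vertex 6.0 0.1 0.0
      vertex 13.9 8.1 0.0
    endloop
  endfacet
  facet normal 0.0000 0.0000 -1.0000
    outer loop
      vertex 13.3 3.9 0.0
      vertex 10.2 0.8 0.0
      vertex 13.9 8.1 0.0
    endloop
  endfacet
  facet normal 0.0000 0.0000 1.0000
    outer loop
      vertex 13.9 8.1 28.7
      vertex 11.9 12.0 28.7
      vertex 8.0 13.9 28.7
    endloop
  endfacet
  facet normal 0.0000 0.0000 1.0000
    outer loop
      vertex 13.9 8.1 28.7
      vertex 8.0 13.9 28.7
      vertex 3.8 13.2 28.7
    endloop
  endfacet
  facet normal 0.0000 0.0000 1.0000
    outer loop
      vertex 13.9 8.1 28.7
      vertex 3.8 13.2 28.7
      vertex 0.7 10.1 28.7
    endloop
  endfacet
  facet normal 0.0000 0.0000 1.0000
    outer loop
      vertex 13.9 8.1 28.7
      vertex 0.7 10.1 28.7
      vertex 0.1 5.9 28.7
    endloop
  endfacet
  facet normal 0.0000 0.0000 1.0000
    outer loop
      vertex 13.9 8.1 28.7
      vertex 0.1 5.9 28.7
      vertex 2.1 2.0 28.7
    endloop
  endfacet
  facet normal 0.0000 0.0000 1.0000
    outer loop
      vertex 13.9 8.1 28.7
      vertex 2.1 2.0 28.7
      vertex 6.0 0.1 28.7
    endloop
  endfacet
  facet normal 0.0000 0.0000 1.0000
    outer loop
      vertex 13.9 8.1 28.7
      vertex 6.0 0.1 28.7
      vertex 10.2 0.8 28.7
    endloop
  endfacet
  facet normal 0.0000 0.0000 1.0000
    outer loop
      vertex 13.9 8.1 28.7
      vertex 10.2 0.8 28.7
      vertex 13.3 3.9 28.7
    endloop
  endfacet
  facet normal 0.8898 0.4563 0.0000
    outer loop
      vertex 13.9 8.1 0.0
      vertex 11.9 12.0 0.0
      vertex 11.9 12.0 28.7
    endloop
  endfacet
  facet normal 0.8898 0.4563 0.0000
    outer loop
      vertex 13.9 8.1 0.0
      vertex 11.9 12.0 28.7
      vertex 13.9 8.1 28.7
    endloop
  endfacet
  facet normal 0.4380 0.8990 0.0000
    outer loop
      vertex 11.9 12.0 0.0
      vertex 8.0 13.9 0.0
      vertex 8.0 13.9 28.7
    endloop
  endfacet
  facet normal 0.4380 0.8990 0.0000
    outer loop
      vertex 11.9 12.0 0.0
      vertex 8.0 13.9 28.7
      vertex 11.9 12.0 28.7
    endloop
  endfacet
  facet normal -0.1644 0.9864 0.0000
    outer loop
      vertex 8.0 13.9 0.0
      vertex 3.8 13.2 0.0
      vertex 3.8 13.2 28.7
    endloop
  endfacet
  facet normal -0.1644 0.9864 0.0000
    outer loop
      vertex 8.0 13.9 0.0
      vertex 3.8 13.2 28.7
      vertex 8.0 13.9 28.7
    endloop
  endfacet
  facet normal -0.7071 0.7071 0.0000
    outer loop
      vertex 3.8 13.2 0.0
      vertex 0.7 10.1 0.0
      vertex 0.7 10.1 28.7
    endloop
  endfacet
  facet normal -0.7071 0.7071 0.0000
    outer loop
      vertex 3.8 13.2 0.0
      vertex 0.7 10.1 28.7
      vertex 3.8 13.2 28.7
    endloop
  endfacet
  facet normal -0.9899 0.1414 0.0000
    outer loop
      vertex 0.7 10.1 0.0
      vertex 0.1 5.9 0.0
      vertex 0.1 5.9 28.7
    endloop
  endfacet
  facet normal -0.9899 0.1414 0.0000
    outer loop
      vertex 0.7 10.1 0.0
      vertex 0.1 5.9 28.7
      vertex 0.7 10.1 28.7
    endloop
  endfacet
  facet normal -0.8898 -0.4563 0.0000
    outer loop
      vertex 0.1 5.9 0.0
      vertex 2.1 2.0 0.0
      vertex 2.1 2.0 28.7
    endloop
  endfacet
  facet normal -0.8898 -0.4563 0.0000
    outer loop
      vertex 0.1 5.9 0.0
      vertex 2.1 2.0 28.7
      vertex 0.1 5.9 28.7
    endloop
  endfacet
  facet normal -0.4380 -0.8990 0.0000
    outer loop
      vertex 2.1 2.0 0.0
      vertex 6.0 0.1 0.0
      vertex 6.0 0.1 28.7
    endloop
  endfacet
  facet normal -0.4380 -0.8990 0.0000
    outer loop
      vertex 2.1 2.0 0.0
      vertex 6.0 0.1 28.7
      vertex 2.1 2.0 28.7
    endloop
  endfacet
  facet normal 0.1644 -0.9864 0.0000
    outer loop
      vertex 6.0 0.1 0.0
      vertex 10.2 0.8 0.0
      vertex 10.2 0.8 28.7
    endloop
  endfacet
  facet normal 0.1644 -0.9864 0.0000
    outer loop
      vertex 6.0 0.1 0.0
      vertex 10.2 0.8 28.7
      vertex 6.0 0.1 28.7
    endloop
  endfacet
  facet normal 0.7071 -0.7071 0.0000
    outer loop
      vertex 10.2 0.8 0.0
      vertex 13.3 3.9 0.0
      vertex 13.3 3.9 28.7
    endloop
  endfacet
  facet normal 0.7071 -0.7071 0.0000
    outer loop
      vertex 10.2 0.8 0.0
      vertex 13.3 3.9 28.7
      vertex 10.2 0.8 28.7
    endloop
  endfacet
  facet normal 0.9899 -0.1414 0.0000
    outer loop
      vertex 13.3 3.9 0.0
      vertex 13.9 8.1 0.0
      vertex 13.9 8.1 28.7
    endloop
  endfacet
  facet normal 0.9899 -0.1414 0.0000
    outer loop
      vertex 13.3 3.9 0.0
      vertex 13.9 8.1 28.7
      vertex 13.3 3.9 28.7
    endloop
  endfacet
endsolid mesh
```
; perimeter-only toolpath
G21 ; units = mm
G90 ; absolute positioning
G28 ; home
; layer 1
G0 Z9.6
G0 X13.9 Y8.1
G1 X11.9 Y12.0
G1 X8.0 Y13.9
G1 X3.8 Y13.2
G1 X0.7 Y10.1
G1 X0.1 Y5.9
G1 X2.1 Y2.0
G1 X6.0 Y0.1
G1 X10.2 Y0.8
G1 X13.3 Y3.9
G1 X13.9 Y8.1
; layer 2
G0 Z19.1
G0 X13.9 Y8.1
G1 X11.9 Y12.0
G1 X8.0 Y13.9
G1 X3.8 Y13.2
G1 X0.7 Y10.1
G1 X0.1 Y5.9
G1 X2.1 Y2.0
G1 X6.0 Y0.1
G1 X10.2 Y0.8
G1 X13.3 Y3.9
G1 X13.9 Y8.1
; layer 3
G0 Z28.7
G0 X13.9 Y8.1
G1 X11.9 Y12.0
G1 X8.0 Y13.9
G1 X3.8 Y13.2
G1 X0.7 Y10.1
G1 X0.1 Y5.9
G1 X2.1 Y2.0
G1 X6.0 Y0.1
G1 X10.2 Y0.8
G1 X13.3 Y3.9
G1 X13.9 Y8.1
M2 ; end

The solid is a regular 10-sided prism (a cylinder approximated with 10 flat sides), circumscribed radius ≈ 7 mm, height ≈ 28.7 mm. Slicing at Δz = 9.6 mm — 3 equal slices spanning the solid's height, so layer i sits at z = i·h/3 — gives 3 non-empty perimeters. Each is a 10-segment closed polygon; G0 lifts to the layer z and rapids to the start vertex, then G1 traces the edges.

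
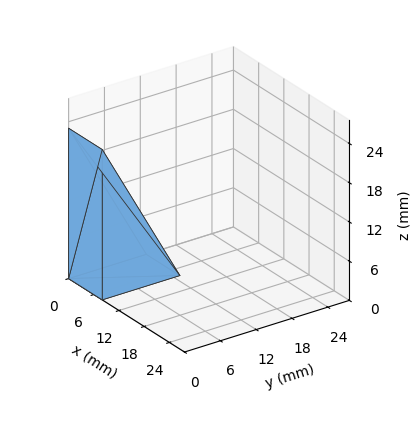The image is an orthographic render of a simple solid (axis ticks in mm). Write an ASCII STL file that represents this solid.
Reading the render: the shape is a wedge (ramp): 8 × 13 mm base, rising to 23 mm along the y=0 edge and sloping linearly to z=0 at y=13 (dimensions read to the nearest mm from the axis ticks). For the STL, each face is triangulated and given an outward normal.

solid part
  facet normal 0.0000 0.0000 -1.0000
    outer loop
      vertex 8.000 13.000 0.000
      vertex 8.000 0.000 0.000
      vertex 0.000 0.000 0.000
    endloop
  endfacet
  facet normal 0.0000 0.0000 -1.0000
    outer loop
      vertex 0.000 13.000 0.000
      vertex 8.000 13.000 0.000
      vertex 0.000 0.000 0.000
    endloop
  endfacet
  facet normal 0.0000 -1.0000 0.0000
    outer loop
      vertex 0.000 0.000 0.000
      vertex 8.000 0.000 0.000
      vertex 8.000 0.000 23.000
    endloop
  endfacet
  facet normal 0.0000 -1.0000 0.0000
    outer loop
      vertex 0.000 0.000 0.000
      vertex 8.000 0.000 23.000
      vertex 0.000 0.000 23.000
    endloop
  endfacet
  facet normal 0.0000 0.8706 0.4921
    outer loop
      vertex 0.000 0.000 23.000
      vertex 8.000 0.000 23.000
      vertex 8.000 13.000 0.000
    endloop
  endfacet
  facet normal 0.0000 0.8706 0.4921
    outer loop
      vertex 0.000 0.000 23.000
      vertex 8.000 13.000 0.000
      vertex 0.000 13.000 0.000
    endloop
  endfacet
  facet normal -1.0000 0.0000 0.0000
    outer loop
      vertex 0.000 0.000 23.000
      vertex 0.000 13.000 0.000
      vertex 0.000 0.000 0.000
    endloop
  endfacet
  facet normal 1.0000 0.0000 0.0000
    outer loop
      vertex 8.000 0.000 0.000
      vertex 8.000 13.000 0.000
      vertex 8.000 0.000 23.000
    endloop
  endfacet
endsolid part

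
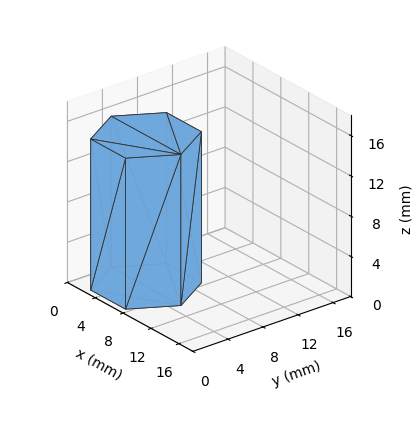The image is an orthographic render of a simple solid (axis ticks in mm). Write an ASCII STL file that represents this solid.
Reading the render: the shape is a regular 6-sided prism (a cylinder approximated with 6 flat sides), circumscribed radius ≈ 5 mm, height ≈ 15 mm (dimensions read to the nearest mm from the axis ticks). For the STL, each face is triangulated and given an outward normal.

solid part
  facet normal 0.0000 0.0000 -1.0000
    outer loop
      vertex 2.50 9.33 0.00
      vertex 7.50 9.33 0.00
      vertex 10.00 5.00 0.00
    endloop
  endfacet
  facet normal 0.0000 0.0000 -1.0000
    outer loop
      vertex 0.00 5.00 0.00
      vertex 2.50 9.33 0.00
      vertex 10.00 5.00 0.00
    endloop
  endfacet
  facet normal 0.0000 0.0000 -1.0000
    outer loop
      vertex 2.50 0.67 0.00
      vertex 0.00 5.00 0.00
      vertex 10.00 5.00 0.00
    endloop
  endfacet
  facet normal 0.0000 0.0000 -1.0000
    outer loop
      vertex 7.50 0.67 0.00
      vertex 2.50 0.67 0.00
      vertex 10.00 5.00 0.00
    endloop
  endfacet
  facet normal 0.0000 0.0000 1.0000
    outer loop
      vertex 10.00 5.00 15.00
      vertex 7.50 9.33 15.00
      vertex 2.50 9.33 15.00
    endloop
  endfacet
  facet normal 0.0000 0.0000 1.0000
    outer loop
      vertex 10.00 5.00 15.00
      vertex 2.50 9.33 15.00
      vertex 0.00 5.00 15.00
    endloop
  endfacet
  facet normal 0.0000 0.0000 1.0000
    outer loop
      vertex 10.00 5.00 15.00
      vertex 0.00 5.00 15.00
      vertex 2.50 0.67 15.00
    endloop
  endfacet
  facet normal 0.0000 0.0000 1.0000
    outer loop
      vertex 10.00 5.00 15.00
      vertex 2.50 0.67 15.00
      vertex 7.50 0.67 15.00
    endloop
  endfacet
  facet normal 0.8660 0.5000 0.0000
    outer loop
      vertex 10.00 5.00 0.00
      vertex 7.50 9.33 0.00
      vertex 7.50 9.33 15.00
    endloop
  endfacet
  facet normal 0.8660 0.5000 0.0000
    outer loop
      vertex 10.00 5.00 0.00
      vertex 7.50 9.33 15.00
      vertex 10.00 5.00 15.00
    endloop
  endfacet
  facet normal 0.0000 1.0000 0.0000
    outer loop
      vertex 7.50 9.33 0.00
      vertex 2.50 9.33 0.00
      vertex 2.50 9.33 15.00
    endloop
  endfacet
  facet normal 0.0000 1.0000 0.0000
    outer loop
      vertex 7.50 9.33 0.00
      vertex 2.50 9.33 15.00
      vertex 7.50 9.33 15.00
    endloop
  endfacet
  facet normal -0.8660 0.5000 0.0000
    outer loop
      vertex 2.50 9.33 0.00
      vertex 0.00 5.00 0.00
      vertex 0.00 5.00 15.00
    endloop
  endfacet
  facet normal -0.8660 0.5000 0.0000
    outer loop
      vertex 2.50 9.33 0.00
      vertex 0.00 5.00 15.00
      vertex 2.50 9.33 15.00
    endloop
  endfacet
  facet normal -0.8660 -0.5000 0.0000
    outer loop
      vertex 0.00 5.00 0.00
      vertex 2.50 0.67 0.00
      vertex 2.50 0.67 15.00
    endloop
  endfacet
  facet normal -0.8660 -0.5000 0.0000
    outer loop
      vertex 0.00 5.00 0.00
      vertex 2.50 0.67 15.00
      vertex 0.00 5.00 15.00
    endloop
  endfacet
  facet normal 0.0000 -1.0000 0.0000
    outer loop
      vertex 2.50 0.67 0.00
      vertex 7.50 0.67 0.00
      vertex 7.50 0.67 15.00
    endloop
  endfacet
  facet normal 0.0000 -1.0000 0.0000
    outer loop
      vertex 2.50 0.67 0.00
      vertex 7.50 0.67 15.00
      vertex 2.50 0.67 15.00
    endloop
  endfacet
  facet normal 0.8660 -0.5000 0.0000
    outer loop
      vertex 7.50 0.67 0.00
      vertex 10.00 5.00 0.00
      vertex 10.00 5.00 15.00
    endloop
  endfacet
  facet normal 0.8660 -0.5000 0.0000
    outer loop
      vertex 7.50 0.67 0.00
      vertex 10.00 5.00 15.00
      vertex 7.50 0.67 15.00
    endloop
  endfacet
endsolid part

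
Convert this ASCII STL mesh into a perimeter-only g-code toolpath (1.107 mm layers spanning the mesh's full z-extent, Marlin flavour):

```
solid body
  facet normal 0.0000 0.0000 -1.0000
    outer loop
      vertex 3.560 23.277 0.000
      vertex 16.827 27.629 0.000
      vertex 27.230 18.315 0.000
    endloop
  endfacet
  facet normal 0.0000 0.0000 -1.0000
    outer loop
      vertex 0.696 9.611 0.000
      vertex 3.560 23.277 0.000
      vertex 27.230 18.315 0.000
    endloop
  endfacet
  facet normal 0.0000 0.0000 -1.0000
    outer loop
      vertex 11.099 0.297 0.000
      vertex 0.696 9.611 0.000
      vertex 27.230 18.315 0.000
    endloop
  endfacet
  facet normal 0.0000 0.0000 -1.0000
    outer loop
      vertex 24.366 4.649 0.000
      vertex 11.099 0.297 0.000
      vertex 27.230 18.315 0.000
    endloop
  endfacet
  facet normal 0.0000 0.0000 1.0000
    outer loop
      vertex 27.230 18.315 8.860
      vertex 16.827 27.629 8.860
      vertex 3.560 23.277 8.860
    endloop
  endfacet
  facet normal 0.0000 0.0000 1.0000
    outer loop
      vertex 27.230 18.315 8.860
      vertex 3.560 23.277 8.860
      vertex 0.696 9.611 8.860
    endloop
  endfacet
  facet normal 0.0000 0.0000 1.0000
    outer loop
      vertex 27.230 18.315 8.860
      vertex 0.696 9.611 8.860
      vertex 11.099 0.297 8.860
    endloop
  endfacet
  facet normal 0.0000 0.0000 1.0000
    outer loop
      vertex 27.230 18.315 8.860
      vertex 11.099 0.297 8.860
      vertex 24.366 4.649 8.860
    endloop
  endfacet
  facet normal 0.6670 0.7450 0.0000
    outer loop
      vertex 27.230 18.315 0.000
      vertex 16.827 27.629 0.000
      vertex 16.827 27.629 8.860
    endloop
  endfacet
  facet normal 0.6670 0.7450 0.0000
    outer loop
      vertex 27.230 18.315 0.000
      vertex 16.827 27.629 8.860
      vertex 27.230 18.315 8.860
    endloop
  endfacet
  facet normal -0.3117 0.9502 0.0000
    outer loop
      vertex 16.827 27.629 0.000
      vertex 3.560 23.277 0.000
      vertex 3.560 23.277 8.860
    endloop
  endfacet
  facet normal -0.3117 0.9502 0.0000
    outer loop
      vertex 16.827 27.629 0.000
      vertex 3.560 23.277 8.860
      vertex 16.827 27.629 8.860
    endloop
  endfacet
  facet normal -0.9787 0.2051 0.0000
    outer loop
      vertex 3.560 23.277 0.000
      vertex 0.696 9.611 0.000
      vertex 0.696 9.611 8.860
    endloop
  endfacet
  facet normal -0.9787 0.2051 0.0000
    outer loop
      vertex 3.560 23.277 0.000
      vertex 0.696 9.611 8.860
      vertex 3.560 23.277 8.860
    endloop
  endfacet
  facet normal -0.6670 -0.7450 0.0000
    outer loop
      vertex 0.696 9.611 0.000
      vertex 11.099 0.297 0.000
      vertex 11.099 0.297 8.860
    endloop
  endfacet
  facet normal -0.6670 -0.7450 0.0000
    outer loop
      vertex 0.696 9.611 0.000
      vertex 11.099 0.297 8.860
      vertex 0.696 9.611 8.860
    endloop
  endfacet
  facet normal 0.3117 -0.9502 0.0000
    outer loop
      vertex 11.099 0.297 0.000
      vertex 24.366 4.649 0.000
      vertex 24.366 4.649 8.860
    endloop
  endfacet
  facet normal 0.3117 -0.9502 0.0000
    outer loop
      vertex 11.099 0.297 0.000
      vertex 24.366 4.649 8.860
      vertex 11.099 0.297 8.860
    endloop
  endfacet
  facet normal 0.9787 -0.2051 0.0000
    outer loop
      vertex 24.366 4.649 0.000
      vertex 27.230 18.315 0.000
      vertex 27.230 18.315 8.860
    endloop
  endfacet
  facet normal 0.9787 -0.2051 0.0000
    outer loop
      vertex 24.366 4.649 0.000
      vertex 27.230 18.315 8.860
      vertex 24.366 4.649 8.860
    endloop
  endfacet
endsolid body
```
; perimeter-only toolpath
G21 ; units = mm
G90 ; absolute positioning
G28 ; home
; layer 1
G0 Z1.107
G0 X27.230 Y18.315
G1 X16.827 Y27.629
G1 X3.560 Y23.277
G1 X0.696 Y9.611
G1 X11.099 Y0.297
G1 X24.366 Y4.649
G1 X27.230 Y18.315
; layer 2
G0 Z2.215
G0 X27.230 Y18.315
G1 X16.827 Y27.629
G1 X3.560 Y23.277
G1 X0.696 Y9.611
G1 X11.099 Y0.297
G1 X24.366 Y4.649
G1 X27.230 Y18.315
; layer 3
G0 Z3.322
G0 X27.230 Y18.315
G1 X16.827 Y27.629
G1 X3.560 Y23.277
G1 X0.696 Y9.611
G1 X11.099 Y0.297
G1 X24.366 Y4.649
G1 X27.230 Y18.315
; layer 4
G0 Z4.430
G0 X27.230 Y18.315
G1 X16.827 Y27.629
G1 X3.560 Y23.277
G1 X0.696 Y9.611
G1 X11.099 Y0.297
G1 X24.366 Y4.649
G1 X27.230 Y18.315
; layer 5
G0 Z5.537
G0 X27.230 Y18.315
G1 X16.827 Y27.629
G1 X3.560 Y23.277
G1 X0.696 Y9.611
G1 X11.099 Y0.297
G1 X24.366 Y4.649
G1 X27.230 Y18.315
; layer 6
G0 Z6.645
G0 X27.230 Y18.315
G1 X16.827 Y27.629
G1 X3.560 Y23.277
G1 X0.696 Y9.611
G1 X11.099 Y0.297
G1 X24.366 Y4.649
G1 X27.230 Y18.315
; layer 7
G0 Z7.752
G0 X27.230 Y18.315
G1 X16.827 Y27.629
G1 X3.560 Y23.277
G1 X0.696 Y9.611
G1 X11.099 Y0.297
G1 X24.366 Y4.649
G1 X27.230 Y18.315
; layer 8
G0 Z8.860
G0 X27.230 Y18.315
G1 X16.827 Y27.629
G1 X3.560 Y23.277
G1 X0.696 Y9.611
G1 X11.099 Y0.297
G1 X24.366 Y4.649
G1 X27.230 Y18.315
M2 ; end

The solid is a regular 6-sided prism (a cylinder approximated with 6 flat sides), circumscribed radius ≈ 14 mm, height ≈ 8.86 mm. Slicing at Δz = 1.107 mm — 8 equal slices spanning the solid's height, so layer i sits at z = i·h/8 — gives 8 non-empty perimeters. Each is a 6-segment closed polygon; G0 lifts to the layer z and rapids to the start vertex, then G1 traces the edges.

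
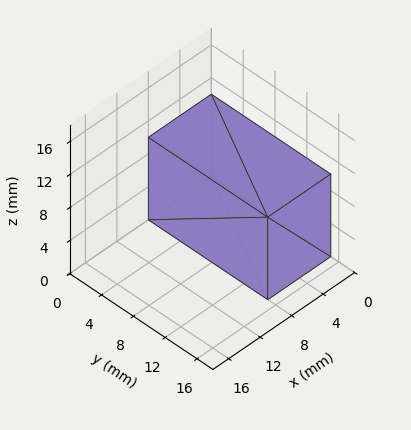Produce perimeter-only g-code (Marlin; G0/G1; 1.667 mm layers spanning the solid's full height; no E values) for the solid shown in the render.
Reading the render: the shape is a rectangular box, roughly 8 × 15 mm footprint and 10 mm tall (dimensions read to the nearest mm from the axis ticks). For the g-code, the solid's height is divided into equal slices at the stated Δz and each level perimeter traced with G1 moves after a G0 lift.

; perimeter-only toolpath
G21 ; units = mm
G90 ; absolute positioning
G28 ; home
; layer 1
G0 Z1.667
G0 X0.000 Y0.000
G1 X8.000 Y0.000
G1 X8.000 Y15.000
G1 X0.000 Y15.000
G1 X0.000 Y0.000
; layer 2
G0 Z3.333
G0 X0.000 Y0.000
G1 X8.000 Y0.000
G1 X8.000 Y15.000
G1 X0.000 Y15.000
G1 X0.000 Y0.000
; layer 3
G0 Z5.000
G0 X0.000 Y0.000
G1 X8.000 Y0.000
G1 X8.000 Y15.000
G1 X0.000 Y15.000
G1 X0.000 Y0.000
; layer 4
G0 Z6.667
G0 X0.000 Y0.000
G1 X8.000 Y0.000
G1 X8.000 Y15.000
G1 X0.000 Y15.000
G1 X0.000 Y0.000
; layer 5
G0 Z8.333
G0 X0.000 Y0.000
G1 X8.000 Y0.000
G1 X8.000 Y15.000
G1 X0.000 Y15.000
G1 X0.000 Y0.000
; layer 6
G0 Z10.000
G0 X0.000 Y0.000
G1 X8.000 Y0.000
G1 X8.000 Y15.000
G1 X0.000 Y15.000
G1 X0.000 Y0.000
M2 ; end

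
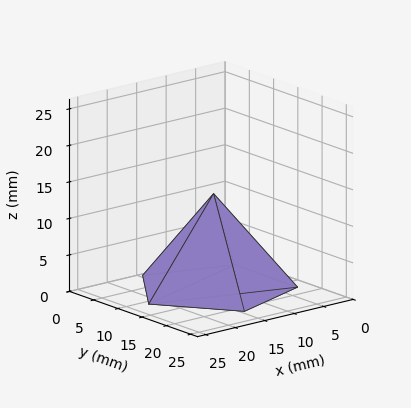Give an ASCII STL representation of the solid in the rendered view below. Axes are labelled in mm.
Reading the render: the shape is a regular 5-sided pyramid, base circumscribed radius ≈ 11 mm, apex at z ≈ 13 mm (dimensions read to the nearest mm from the axis ticks). For the STL, each face is triangulated and given an outward normal.

solid part
  facet normal 0.0000 0.0000 -1.0000
    outer loop
      vertex 2.1 17.5 0.0
      vertex 14.4 21.5 0.0
      vertex 22.0 11.0 0.0
    endloop
  endfacet
  facet normal 0.0000 0.0000 -1.0000
    outer loop
      vertex 2.1 4.5 0.0
      vertex 2.1 17.5 0.0
      vertex 22.0 11.0 0.0
    endloop
  endfacet
  facet normal 0.0000 0.0000 -1.0000
    outer loop
      vertex 14.4 0.5 0.0
      vertex 2.1 4.5 0.0
      vertex 22.0 11.0 0.0
    endloop
  endfacet
  facet normal 0.6682 0.4836 0.5654
    outer loop
      vertex 22.0 11.0 0.0
      vertex 14.4 21.5 0.0
      vertex 11.0 11.0 13.0
    endloop
  endfacet
  facet normal -0.2549 0.7837 0.5664
    outer loop
      vertex 14.4 21.5 0.0
      vertex 2.1 17.5 0.0
      vertex 11.0 11.0 13.0
    endloop
  endfacet
  facet normal -0.8252 0.0000 0.5649
    outer loop
      vertex 2.1 17.5 0.0
      vertex 2.1 4.5 0.0
      vertex 11.0 11.0 13.0
    endloop
  endfacet
  facet normal -0.2549 -0.7837 0.5664
    outer loop
      vertex 2.1 4.5 0.0
      vertex 14.4 0.5 0.0
      vertex 11.0 11.0 13.0
    endloop
  endfacet
  facet normal 0.6682 -0.4836 0.5654
    outer loop
      vertex 14.4 0.5 0.0
      vertex 22.0 11.0 0.0
      vertex 11.0 11.0 13.0
    endloop
  endfacet
endsolid part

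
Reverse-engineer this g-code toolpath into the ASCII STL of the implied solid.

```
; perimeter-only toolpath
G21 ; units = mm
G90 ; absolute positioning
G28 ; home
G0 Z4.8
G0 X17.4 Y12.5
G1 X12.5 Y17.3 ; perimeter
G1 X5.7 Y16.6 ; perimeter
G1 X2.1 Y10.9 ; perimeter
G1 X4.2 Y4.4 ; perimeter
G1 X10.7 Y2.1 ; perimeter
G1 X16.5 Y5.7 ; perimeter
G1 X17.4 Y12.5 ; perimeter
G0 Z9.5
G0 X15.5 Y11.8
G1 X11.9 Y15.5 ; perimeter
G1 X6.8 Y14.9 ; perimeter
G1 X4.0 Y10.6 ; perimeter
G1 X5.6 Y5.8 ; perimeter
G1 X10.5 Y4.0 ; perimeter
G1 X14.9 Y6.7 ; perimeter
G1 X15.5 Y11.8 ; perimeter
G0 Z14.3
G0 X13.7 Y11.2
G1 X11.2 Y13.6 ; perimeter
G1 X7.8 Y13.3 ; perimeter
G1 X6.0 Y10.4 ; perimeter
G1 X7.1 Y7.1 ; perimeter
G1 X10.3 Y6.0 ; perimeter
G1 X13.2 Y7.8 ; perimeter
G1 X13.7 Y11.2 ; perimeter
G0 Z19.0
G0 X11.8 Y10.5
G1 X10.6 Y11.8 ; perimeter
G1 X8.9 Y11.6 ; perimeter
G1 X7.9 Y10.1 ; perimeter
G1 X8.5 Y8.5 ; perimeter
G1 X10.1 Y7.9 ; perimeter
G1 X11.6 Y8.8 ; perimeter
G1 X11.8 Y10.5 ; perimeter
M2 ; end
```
solid part
  facet normal 0.0000 0.0000 -1.0000
    outer loop
      vertex 4.7 18.3 0.0
      vertex 13.2 19.2 0.0
      vertex 19.3 13.1 0.0
    endloop
  endfacet
  facet normal 0.0000 0.0000 -1.0000
    outer loop
      vertex 0.1 11.1 0.0
      vertex 4.7 18.3 0.0
      vertex 19.3 13.1 0.0
    endloop
  endfacet
  facet normal 0.0000 0.0000 -1.0000
    outer loop
      vertex 2.8 3.0 0.0
      vertex 0.1 11.1 0.0
      vertex 19.3 13.1 0.0
    endloop
  endfacet
  facet normal 0.0000 0.0000 -1.0000
    outer loop
      vertex 10.9 0.1 0.0
      vertex 2.8 3.0 0.0
      vertex 19.3 13.1 0.0
    endloop
  endfacet
  facet normal 0.0000 0.0000 -1.0000
    outer loop
      vertex 18.2 4.6 0.0
      vertex 10.9 0.1 0.0
      vertex 19.3 13.1 0.0
    endloop
  endfacet
  facet normal 0.6622 0.6622 0.3506
    outer loop
      vertex 19.3 13.1 0.0
      vertex 13.2 19.2 0.0
      vertex 9.9 9.9 23.8
    endloop
  endfacet
  facet normal -0.0986 0.9314 0.3503
    outer loop
      vertex 13.2 19.2 0.0
      vertex 4.7 18.3 0.0
      vertex 9.9 9.9 23.8
    endloop
  endfacet
  facet normal -0.7893 0.5043 0.3504
    outer loop
      vertex 4.7 18.3 0.0
      vertex 0.1 11.1 0.0
      vertex 9.9 9.9 23.8
    endloop
  endfacet
  facet normal -0.8884 -0.2961 0.3509
    outer loop
      vertex 0.1 11.1 0.0
      vertex 2.8 3.0 0.0
      vertex 9.9 9.9 23.8
    endloop
  endfacet
  facet normal -0.3158 -0.8820 0.3499
    outer loop
      vertex 2.8 3.0 0.0
      vertex 10.9 0.1 0.0
      vertex 9.9 9.9 23.8
    endloop
  endfacet
  facet normal 0.4917 -0.7977 0.3491
    outer loop
      vertex 10.9 0.1 0.0
      vertex 18.2 4.6 0.0
      vertex 9.9 9.9 23.8
    endloop
  endfacet
  facet normal 0.9288 -0.1202 0.3507
    outer loop
      vertex 18.2 4.6 0.0
      vertex 19.3 13.1 0.0
      vertex 9.9 9.9 23.8
    endloop
  endfacet
endsolid part

The G0 Z moves step by Δz≈4.8 mm. The G1 loops shrink linearly with z, so the solid tapers from its base footprint up to z≈23.8. Closing with a flat bottom cap and the tapered top and triangulating gives 12 facets — a regular 7-sided pyramid, base circumscribed radius ≈ 9.9 mm, apex at z ≈ 23.8 mm.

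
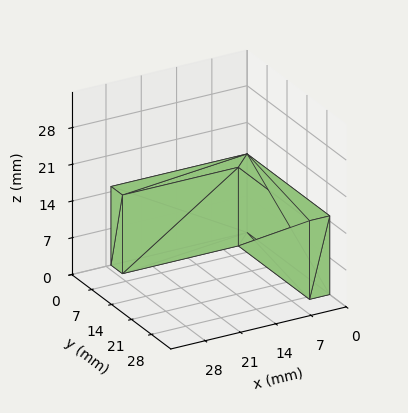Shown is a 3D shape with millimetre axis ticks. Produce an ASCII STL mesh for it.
Reading the render: the shape is an L-shaped prism: outer 27 × 29 mm, arm thicknesses ≈ 4 mm (horizontal) and 4 mm (vertical), extruded 15 mm in z (dimensions read to the nearest mm from the axis ticks). For the STL, each face is triangulated and given an outward normal.

solid part
  facet normal 0.0000 0.0000 -1.0000
    outer loop
      vertex 27.0 4.0 0.0
      vertex 27.0 0.0 0.0
      vertex 0.0 0.0 0.0
    endloop
  endfacet
  facet normal 0.0000 0.0000 -1.0000
    outer loop
      vertex 4.0 4.0 0.0
      vertex 27.0 4.0 0.0
      vertex 0.0 0.0 0.0
    endloop
  endfacet
  facet normal 0.0000 0.0000 -1.0000
    outer loop
      vertex 4.0 29.0 0.0
      vertex 4.0 4.0 0.0
      vertex 0.0 0.0 0.0
    endloop
  endfacet
  facet normal 0.0000 0.0000 -1.0000
    outer loop
      vertex 0.0 29.0 0.0
      vertex 4.0 29.0 0.0
      vertex 0.0 0.0 0.0
    endloop
  endfacet
  facet normal 0.0000 0.0000 1.0000
    outer loop
      vertex 0.0 0.0 15.0
      vertex 27.0 0.0 15.0
      vertex 27.0 4.0 15.0
    endloop
  endfacet
  facet normal 0.0000 0.0000 1.0000
    outer loop
      vertex 0.0 0.0 15.0
      vertex 27.0 4.0 15.0
      vertex 4.0 4.0 15.0
    endloop
  endfacet
  facet normal 0.0000 0.0000 1.0000
    outer loop
      vertex 0.0 0.0 15.0
      vertex 4.0 4.0 15.0
      vertex 4.0 29.0 15.0
    endloop
  endfacet
  facet normal 0.0000 0.0000 1.0000
    outer loop
      vertex 0.0 0.0 15.0
      vertex 4.0 29.0 15.0
      vertex 0.0 29.0 15.0
    endloop
  endfacet
  facet normal 0.0000 -1.0000 0.0000
    outer loop
      vertex 0.0 0.0 0.0
      vertex 27.0 0.0 0.0
      vertex 27.0 0.0 15.0
    endloop
  endfacet
  facet normal 0.0000 -1.0000 0.0000
    outer loop
      vertex 0.0 0.0 0.0
      vertex 27.0 0.0 15.0
      vertex 0.0 0.0 15.0
    endloop
  endfacet
  facet normal 1.0000 0.0000 0.0000
    outer loop
      vertex 27.0 0.0 0.0
      vertex 27.0 4.0 0.0
      vertex 27.0 4.0 15.0
    endloop
  endfacet
  facet normal 1.0000 0.0000 0.0000
    outer loop
      vertex 27.0 0.0 0.0
      vertex 27.0 4.0 15.0
      vertex 27.0 0.0 15.0
    endloop
  endfacet
  facet normal 0.0000 1.0000 0.0000
    outer loop
      vertex 27.0 4.0 0.0
      vertex 4.0 4.0 0.0
      vertex 4.0 4.0 15.0
    endloop
  endfacet
  facet normal 0.0000 1.0000 0.0000
    outer loop
      vertex 27.0 4.0 0.0
      vertex 4.0 4.0 15.0
      vertex 27.0 4.0 15.0
    endloop
  endfacet
  facet normal 1.0000 0.0000 0.0000
    outer loop
      vertex 4.0 4.0 0.0
      vertex 4.0 29.0 0.0
      vertex 4.0 29.0 15.0
    endloop
  endfacet
  facet normal 1.0000 0.0000 0.0000
    outer loop
      vertex 4.0 4.0 0.0
      vertex 4.0 29.0 15.0
      vertex 4.0 4.0 15.0
    endloop
  endfacet
  facet normal 0.0000 1.0000 0.0000
    outer loop
      vertex 4.0 29.0 0.0
      vertex 0.0 29.0 0.0
      vertex 0.0 29.0 15.0
    endloop
  endfacet
  facet normal 0.0000 1.0000 0.0000
    outer loop
      vertex 4.0 29.0 0.0
      vertex 0.0 29.0 15.0
      vertex 4.0 29.0 15.0
    endloop
  endfacet
  facet normal -1.0000 0.0000 0.0000
    outer loop
      vertex 0.0 29.0 0.0
      vertex 0.0 0.0 0.0
      vertex 0.0 0.0 15.0
    endloop
  endfacet
  facet normal -1.0000 0.0000 0.0000
    outer loop
      vertex 0.0 29.0 0.0
      vertex 0.0 0.0 15.0
      vertex 0.0 29.0 15.0
    endloop
  endfacet
endsolid part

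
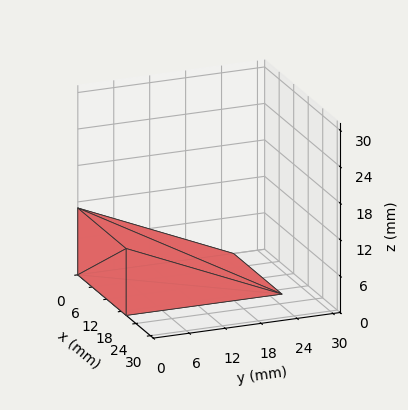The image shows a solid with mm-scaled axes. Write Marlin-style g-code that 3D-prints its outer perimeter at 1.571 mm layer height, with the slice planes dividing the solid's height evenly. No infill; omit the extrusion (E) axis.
Reading the render: the shape is a wedge (ramp): 20 × 26 mm base, rising to 11 mm along the y=0 edge and sloping linearly to z=0 at y=26 (dimensions read to the nearest mm from the axis ticks). For the g-code, the solid's height is divided into equal slices at the stated Δz and each level perimeter traced with G1 moves after a G0 lift.

; perimeter-only toolpath
G21 ; units = mm
G90 ; absolute positioning
G28 ; home
; layer 1
G0 Z1.571
G0 X0.000 Y0.000
G1 X20.000 Y0.000
G1 X20.000 Y22.286
G1 X0.000 Y22.286
G1 X0.000 Y0.000
; layer 2
G0 Z3.143
G0 X0.000 Y0.000
G1 X20.000 Y0.000
G1 X20.000 Y18.571
G1 X0.000 Y18.571
G1 X0.000 Y0.000
; layer 3
G0 Z4.714
G0 X0.000 Y0.000
G1 X20.000 Y0.000
G1 X20.000 Y14.857
G1 X0.000 Y14.857
G1 X0.000 Y0.000
; layer 4
G0 Z6.286
G0 X0.000 Y0.000
G1 X20.000 Y0.000
G1 X20.000 Y11.143
G1 X0.000 Y11.143
G1 X0.000 Y0.000
; layer 5
G0 Z7.857
G0 X0.000 Y0.000
G1 X20.000 Y0.000
G1 X20.000 Y7.429
G1 X0.000 Y7.429
G1 X0.000 Y0.000
; layer 6
G0 Z9.429
G0 X0.000 Y0.000
G1 X20.000 Y0.000
G1 X20.000 Y3.714
G1 X0.000 Y3.714
G1 X0.000 Y0.000
M2 ; end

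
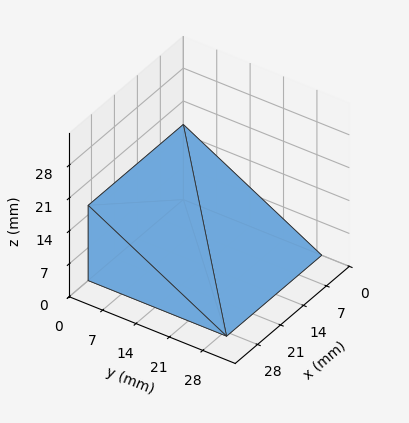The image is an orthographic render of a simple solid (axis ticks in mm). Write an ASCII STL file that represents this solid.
Reading the render: the shape is a wedge (ramp): 29 × 29 mm base, rising to 16 mm along the y=0 edge and sloping linearly to z=0 at y=29 (dimensions read to the nearest mm from the axis ticks). For the STL, each face is triangulated and given an outward normal.

solid part
  facet normal 0.0000 0.0000 -1.0000
    outer loop
      vertex 29.0 29.0 0.0
      vertex 29.0 0.0 0.0
      vertex 0.0 0.0 0.0
    endloop
  endfacet
  facet normal 0.0000 0.0000 -1.0000
    outer loop
      vertex 0.0 29.0 0.0
      vertex 29.0 29.0 0.0
      vertex 0.0 0.0 0.0
    endloop
  endfacet
  facet normal 0.0000 -1.0000 0.0000
    outer loop
      vertex 0.0 0.0 0.0
      vertex 29.0 0.0 0.0
      vertex 29.0 0.0 16.0
    endloop
  endfacet
  facet normal 0.0000 -1.0000 0.0000
    outer loop
      vertex 0.0 0.0 0.0
      vertex 29.0 0.0 16.0
      vertex 0.0 0.0 16.0
    endloop
  endfacet
  facet normal 0.0000 0.4831 0.8756
    outer loop
      vertex 0.0 0.0 16.0
      vertex 29.0 0.0 16.0
      vertex 29.0 29.0 0.0
    endloop
  endfacet
  facet normal 0.0000 0.4831 0.8756
    outer loop
      vertex 0.0 0.0 16.0
      vertex 29.0 29.0 0.0
      vertex 0.0 29.0 0.0
    endloop
  endfacet
  facet normal -1.0000 0.0000 0.0000
    outer loop
      vertex 0.0 0.0 16.0
      vertex 0.0 29.0 0.0
      vertex 0.0 0.0 0.0
    endloop
  endfacet
  facet normal 1.0000 0.0000 0.0000
    outer loop
      vertex 29.0 0.0 0.0
      vertex 29.0 29.0 0.0
      vertex 29.0 0.0 16.0
    endloop
  endfacet
endsolid part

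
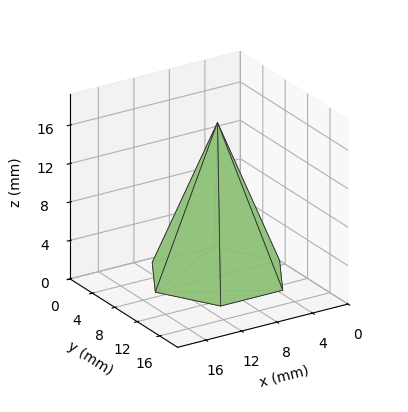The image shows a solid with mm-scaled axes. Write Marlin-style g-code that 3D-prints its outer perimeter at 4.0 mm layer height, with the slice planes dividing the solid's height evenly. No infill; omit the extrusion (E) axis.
Reading the render: the shape is a regular 6-sided pyramid, base circumscribed radius ≈ 7 mm, apex at z ≈ 16 mm (dimensions read to the nearest mm from the axis ticks). For the g-code, the solid's height is divided into equal slices at the stated Δz and each level perimeter traced with G1 moves after a G0 lift.

; perimeter-only toolpath
G21 ; units = mm
G90 ; absolute positioning
G28 ; home
; layer 1
G0 Z4.0
G0 X12.2 Y7.0
G1 X9.6 Y11.6
G1 X4.4 Y11.6
G1 X1.8 Y7.0
G1 X4.4 Y2.4
G1 X9.6 Y2.4
G1 X12.2 Y7.0
; layer 2
G0 Z8.0
G0 X10.5 Y7.0
G1 X8.8 Y10.1
G1 X5.2 Y10.1
G1 X3.5 Y7.0
G1 X5.2 Y4.0
G1 X8.8 Y4.0
G1 X10.5 Y7.0
; layer 3
G0 Z12.0
G0 X8.8 Y7.0
G1 X7.9 Y8.5
G1 X6.1 Y8.5
G1 X5.2 Y7.0
G1 X6.1 Y5.5
G1 X7.9 Y5.5
G1 X8.8 Y7.0
M2 ; end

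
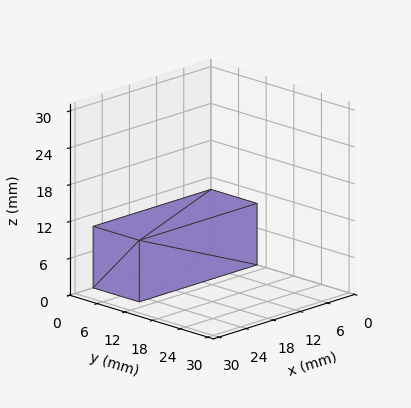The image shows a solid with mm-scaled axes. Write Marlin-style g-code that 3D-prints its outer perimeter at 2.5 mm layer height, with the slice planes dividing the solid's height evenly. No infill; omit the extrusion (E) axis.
Reading the render: the shape is a rectangular box, roughly 26 × 10 mm footprint and 10 mm tall (dimensions read to the nearest mm from the axis ticks). For the g-code, the solid's height is divided into equal slices at the stated Δz and each level perimeter traced with G1 moves after a G0 lift.

; perimeter-only toolpath
G21 ; units = mm
G90 ; absolute positioning
G28 ; home
; layer 1
G0 Z2.5
G0 X0.0 Y0.0
G1 X26.0 Y0.0
G1 X26.0 Y10.0
G1 X0.0 Y10.0
G1 X0.0 Y0.0
; layer 2
G0 Z5.0
G0 X0.0 Y0.0
G1 X26.0 Y0.0
G1 X26.0 Y10.0
G1 X0.0 Y10.0
G1 X0.0 Y0.0
; layer 3
G0 Z7.5
G0 X0.0 Y0.0
G1 X26.0 Y0.0
G1 X26.0 Y10.0
G1 X0.0 Y10.0
G1 X0.0 Y0.0
; layer 4
G0 Z10.0
G0 X0.0 Y0.0
G1 X26.0 Y0.0
G1 X26.0 Y10.0
G1 X0.0 Y10.0
G1 X0.0 Y0.0
M2 ; end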